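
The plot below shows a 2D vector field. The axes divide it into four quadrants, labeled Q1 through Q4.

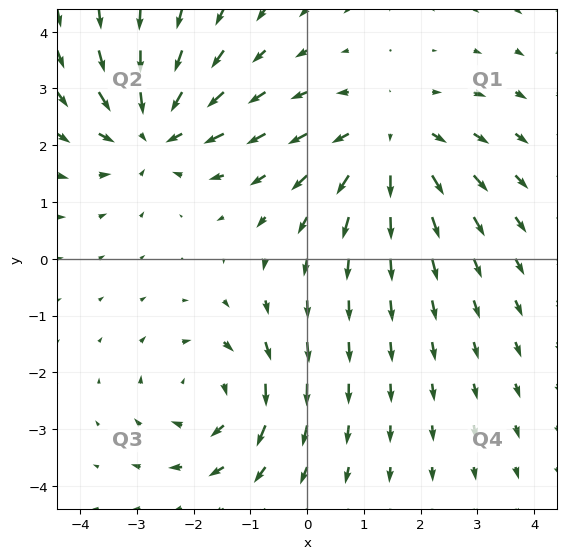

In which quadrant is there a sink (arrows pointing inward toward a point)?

The sink sits at approximately (-2.7, 2.3), which lies in quadrant Q2. The divergence there is about -4, negative as expected for a sink.

Q2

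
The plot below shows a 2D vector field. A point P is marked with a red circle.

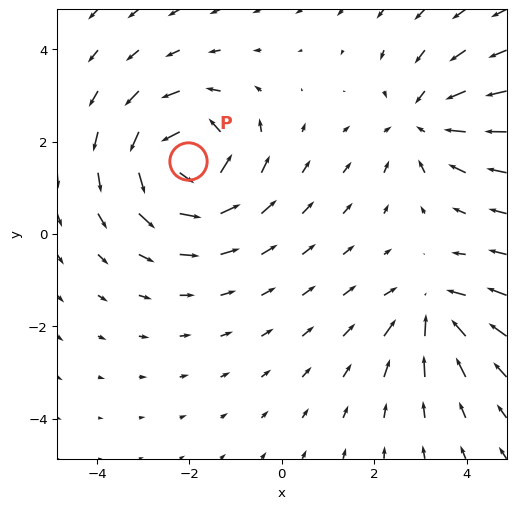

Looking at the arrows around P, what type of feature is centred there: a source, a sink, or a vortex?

vortex

At P (-2.0, 1.6) the arrows circulate counterclockwise. Divergence ≈0, curl about +5 — near-zero divergence with nonzero curl is a vortex.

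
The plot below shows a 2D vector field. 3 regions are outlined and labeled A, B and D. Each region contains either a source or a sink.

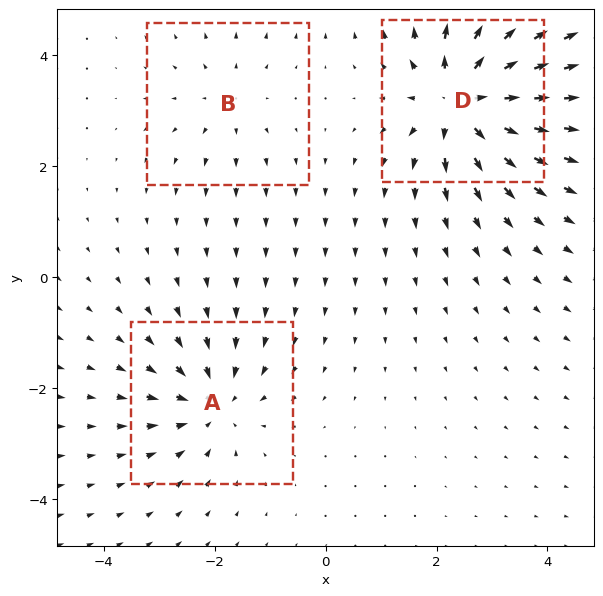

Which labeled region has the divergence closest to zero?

B

Divergence at each region's feature centre — A: about -3, B: about +2, D: about +5. Region B is closest to zero.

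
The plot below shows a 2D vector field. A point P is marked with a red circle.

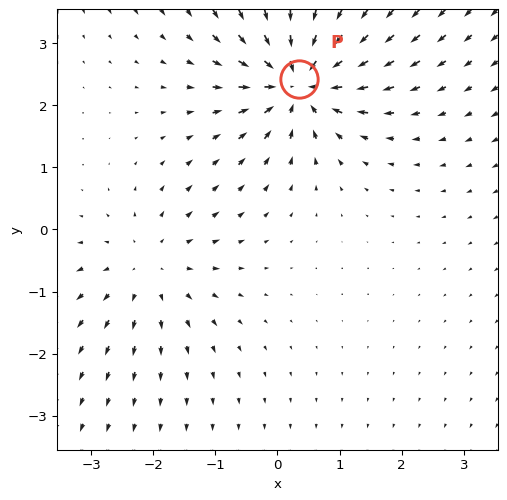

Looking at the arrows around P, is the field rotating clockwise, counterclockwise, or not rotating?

Near P at (0.4, 2.4) the arrows show no circulation. The curl there is ≈0.

not rotating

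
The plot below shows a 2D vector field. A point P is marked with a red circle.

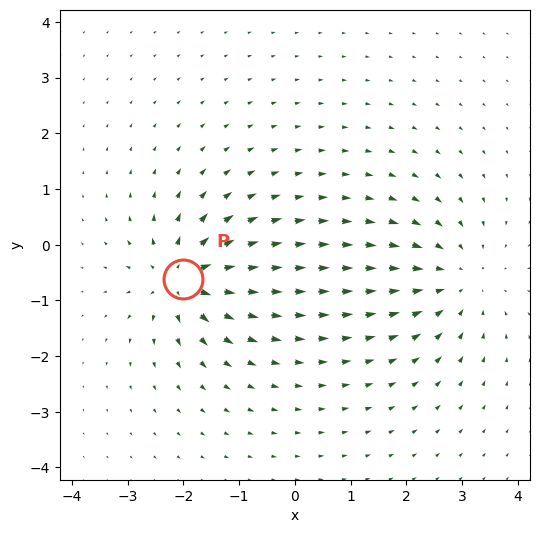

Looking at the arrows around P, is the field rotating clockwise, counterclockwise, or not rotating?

not rotating

Near P at (-2.0, -0.6) the arrows show no circulation. The curl there is ≈0.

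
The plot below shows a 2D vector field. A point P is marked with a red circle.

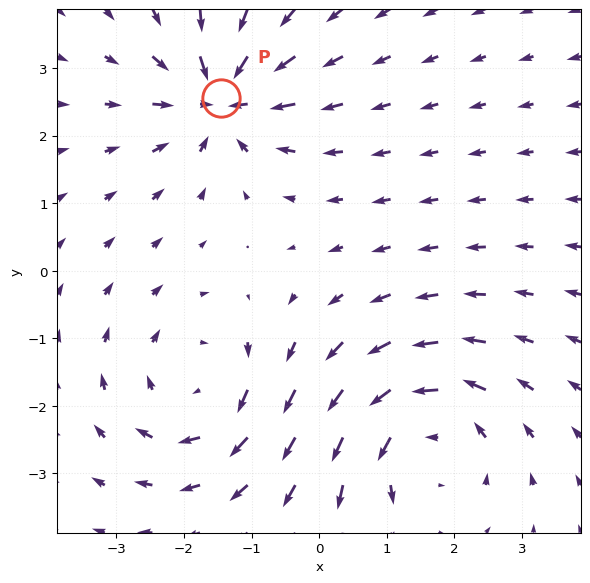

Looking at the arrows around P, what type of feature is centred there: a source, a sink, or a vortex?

sink

At P (-1.5, 2.6) the arrows converge inward. Divergence about -6, curl ≈0 — negative divergence with near-zero curl is a sink.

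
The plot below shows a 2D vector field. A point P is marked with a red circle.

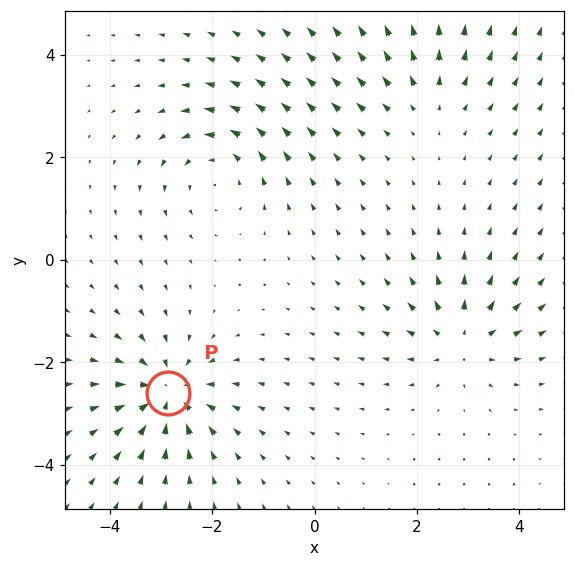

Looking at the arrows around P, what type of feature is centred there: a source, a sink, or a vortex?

At P (-2.9, -2.6) the arrows converge inward. Divergence about -6, curl ≈0 — negative divergence with near-zero curl is a sink.

sink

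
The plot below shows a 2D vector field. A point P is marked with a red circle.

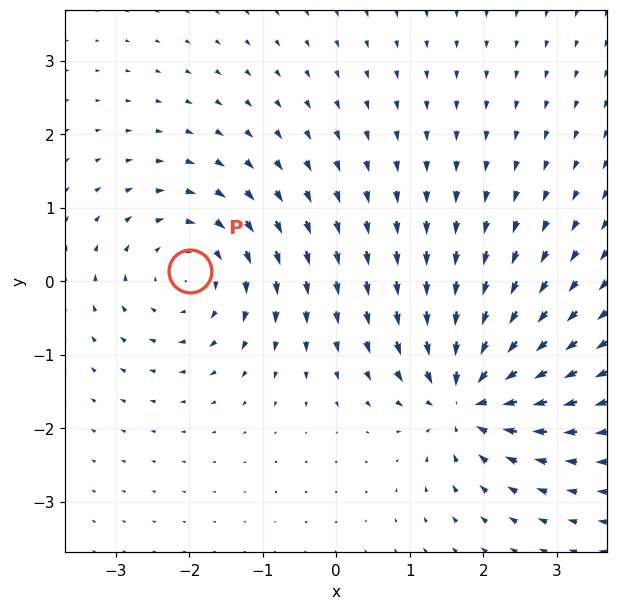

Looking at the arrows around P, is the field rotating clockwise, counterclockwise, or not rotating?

Near P at (-2.0, 0.1) the arrows circulate clockwise. The curl (z-component) there is about -3; negative curl means clockwise rotation.

clockwise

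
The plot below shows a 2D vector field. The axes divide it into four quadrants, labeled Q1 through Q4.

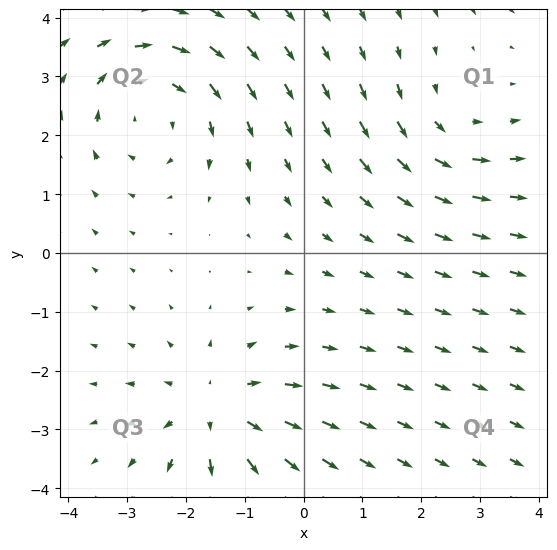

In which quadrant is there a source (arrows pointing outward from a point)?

The source sits at approximately (-1.5, -2.7), which lies in quadrant Q3. The divergence there is about +4, positive as expected for a source.

Q3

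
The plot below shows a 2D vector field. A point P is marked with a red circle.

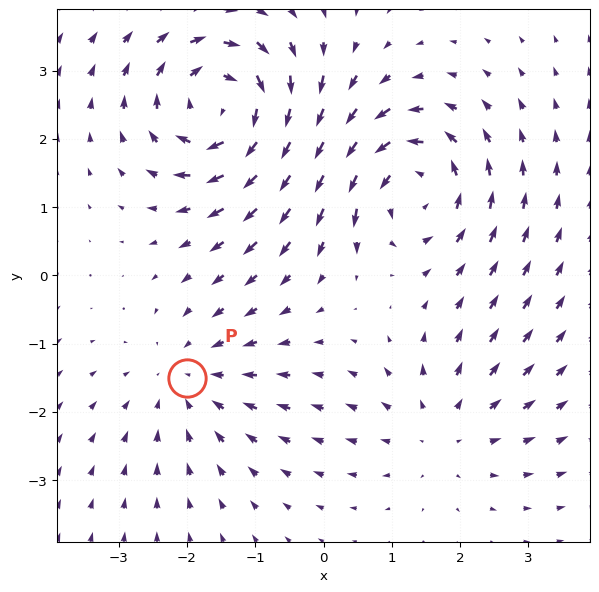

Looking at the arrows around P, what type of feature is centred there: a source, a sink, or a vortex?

sink

At P (-2.0, -1.5) the arrows converge inward. Divergence about -2, curl ≈0 — negative divergence with near-zero curl is a sink.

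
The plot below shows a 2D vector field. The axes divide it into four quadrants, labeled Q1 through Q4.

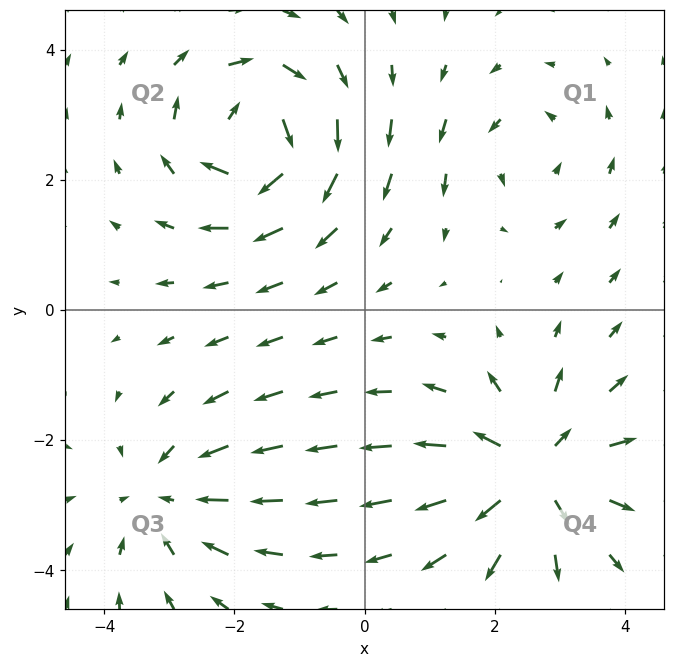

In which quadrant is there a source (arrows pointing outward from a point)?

The source sits at approximately (2.6, -2.5), which lies in quadrant Q4. The divergence there is about +6, positive as expected for a source.

Q4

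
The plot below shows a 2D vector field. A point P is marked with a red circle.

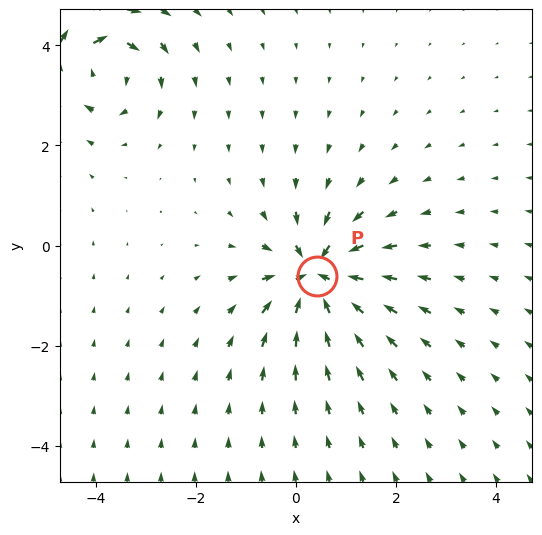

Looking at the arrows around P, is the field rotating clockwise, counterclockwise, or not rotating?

not rotating

Near P at (0.4, -0.6) the arrows show no circulation. The curl there is ≈0.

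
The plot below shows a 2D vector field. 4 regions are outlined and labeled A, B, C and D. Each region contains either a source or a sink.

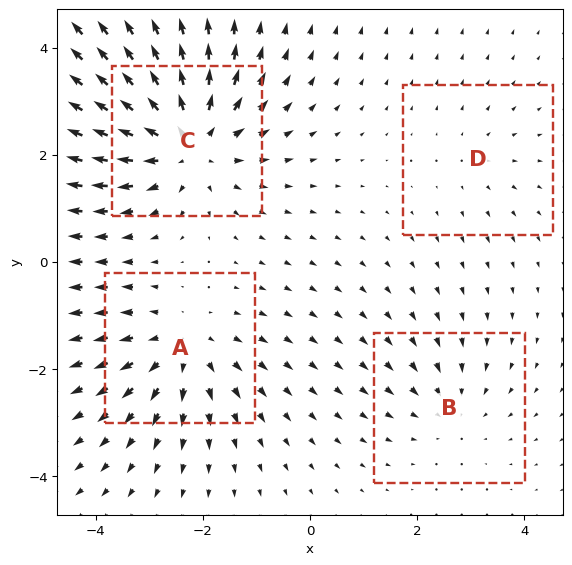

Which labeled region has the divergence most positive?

Divergence at each region's feature centre — A: about +4, B: about -3, C: about +7, D: about +2. Region C is most positive.

C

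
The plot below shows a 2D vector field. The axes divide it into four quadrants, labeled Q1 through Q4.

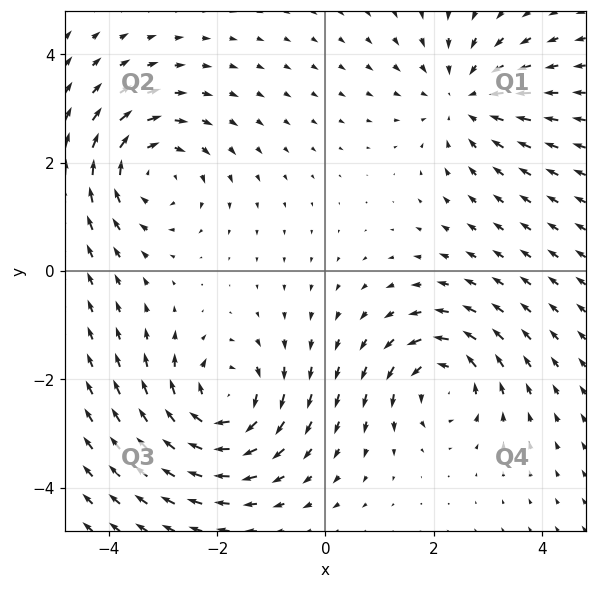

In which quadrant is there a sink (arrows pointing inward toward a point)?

The sink sits at approximately (2.6, 3.2), which lies in quadrant Q1. The divergence there is about -2, negative as expected for a sink.

Q1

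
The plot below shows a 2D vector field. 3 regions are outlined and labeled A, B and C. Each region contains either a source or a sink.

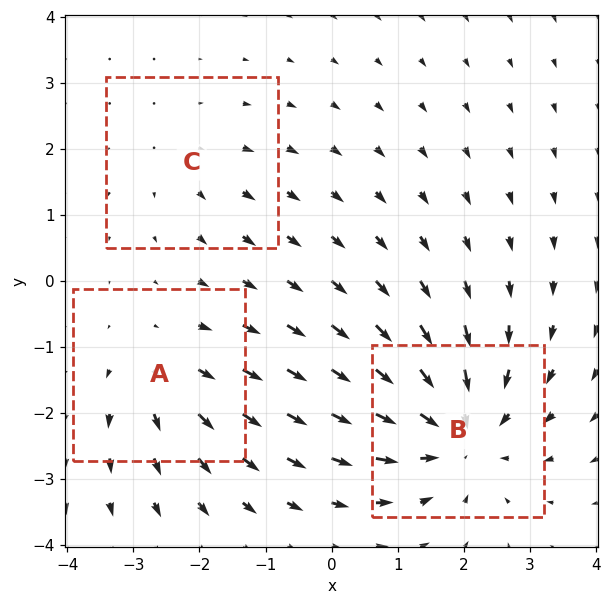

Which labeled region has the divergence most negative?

B

Divergence at each region's feature centre — A: about +3, B: about -4, C: about +2. Region B is most negative.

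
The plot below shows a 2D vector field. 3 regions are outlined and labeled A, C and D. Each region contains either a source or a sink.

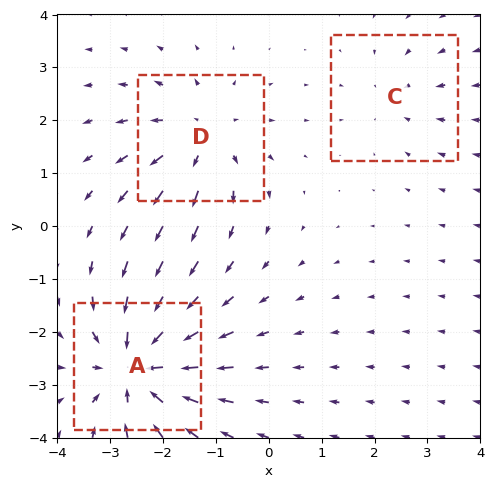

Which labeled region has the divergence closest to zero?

Divergence at each region's feature centre — A: about -5, C: about -2, D: about +3. Region C is closest to zero.

C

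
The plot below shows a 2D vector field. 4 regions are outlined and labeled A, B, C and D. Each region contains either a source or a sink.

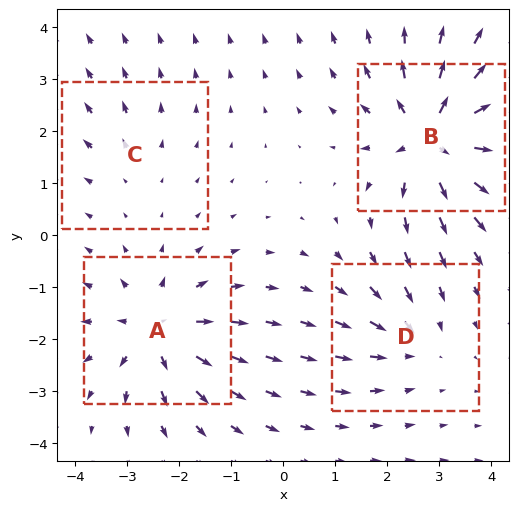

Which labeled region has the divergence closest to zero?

C

Divergence at each region's feature centre — A: about +6, B: about +8, C: about +2, D: about -4. Region C is closest to zero.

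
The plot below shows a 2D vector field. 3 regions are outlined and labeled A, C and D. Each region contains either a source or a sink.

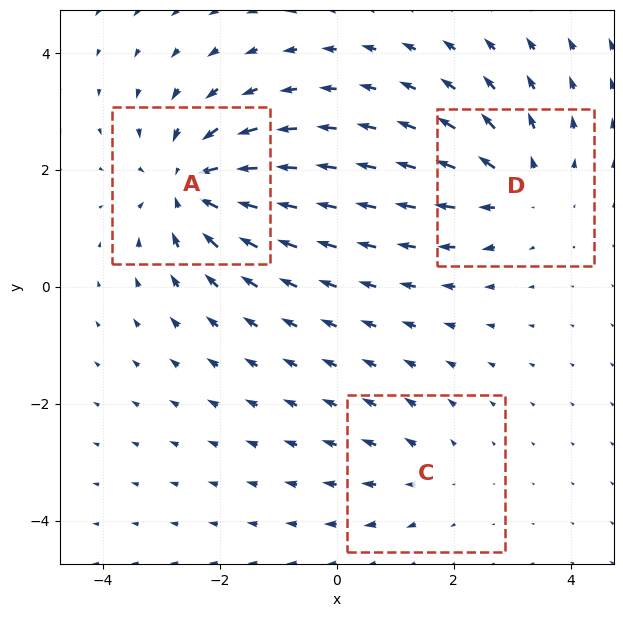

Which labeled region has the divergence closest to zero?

Divergence at each region's feature centre — A: about -5, C: about +2, D: about +3. Region C is closest to zero.

C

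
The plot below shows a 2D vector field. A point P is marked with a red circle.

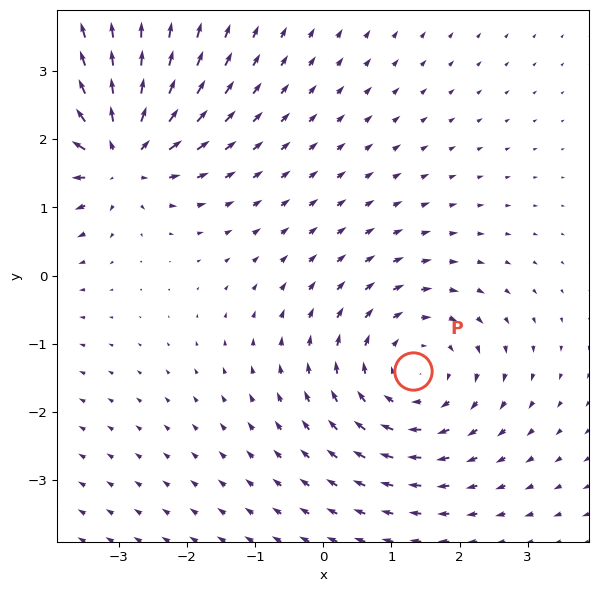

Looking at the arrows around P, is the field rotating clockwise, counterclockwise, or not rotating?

Near P at (1.3, -1.4) the arrows circulate clockwise. The curl (z-component) there is about -3; negative curl means clockwise rotation.

clockwise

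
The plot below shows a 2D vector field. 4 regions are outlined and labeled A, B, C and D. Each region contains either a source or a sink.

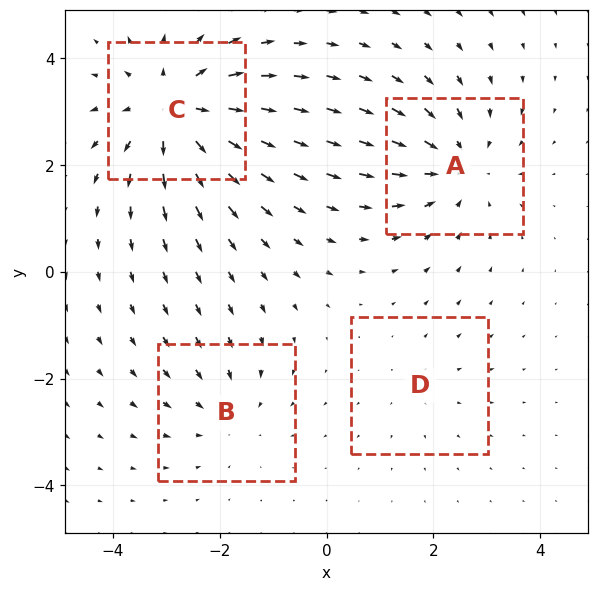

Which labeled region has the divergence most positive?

Divergence at each region's feature centre — A: about -4, B: about -3, C: about +6, D: about +2. Region C is most positive.

C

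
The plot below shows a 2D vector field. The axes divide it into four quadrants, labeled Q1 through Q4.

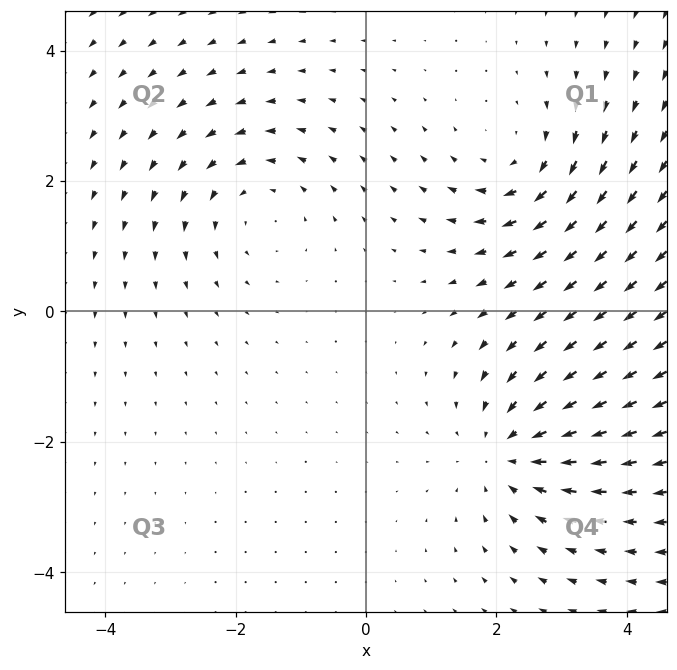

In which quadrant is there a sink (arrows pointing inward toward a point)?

Q4

The sink sits at approximately (2.2, -2.2), which lies in quadrant Q4. The divergence there is about -3, negative as expected for a sink.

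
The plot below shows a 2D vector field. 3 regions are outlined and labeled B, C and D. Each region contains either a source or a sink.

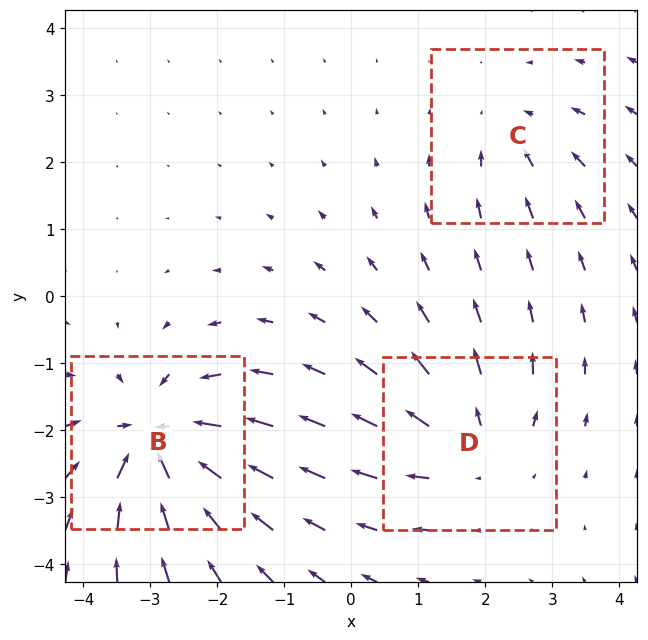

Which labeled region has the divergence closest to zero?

Divergence at each region's feature centre — B: about -5, C: about -2, D: about +4. Region C is closest to zero.

C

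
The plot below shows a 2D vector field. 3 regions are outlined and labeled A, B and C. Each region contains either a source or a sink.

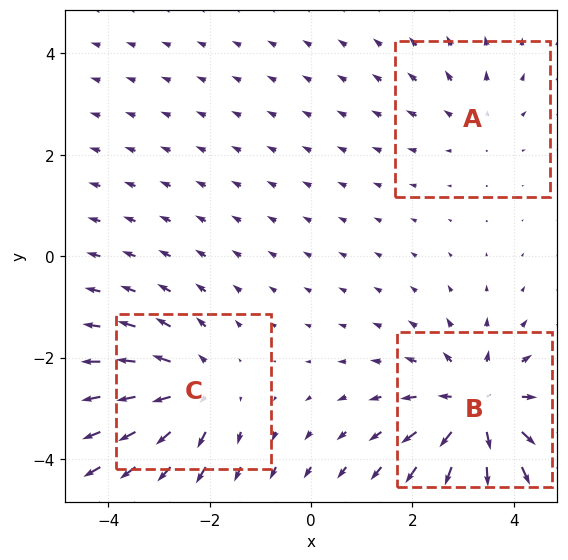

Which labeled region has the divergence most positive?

Divergence at each region's feature centre — A: about +2, B: about +5, C: about +3. Region B is most positive.

B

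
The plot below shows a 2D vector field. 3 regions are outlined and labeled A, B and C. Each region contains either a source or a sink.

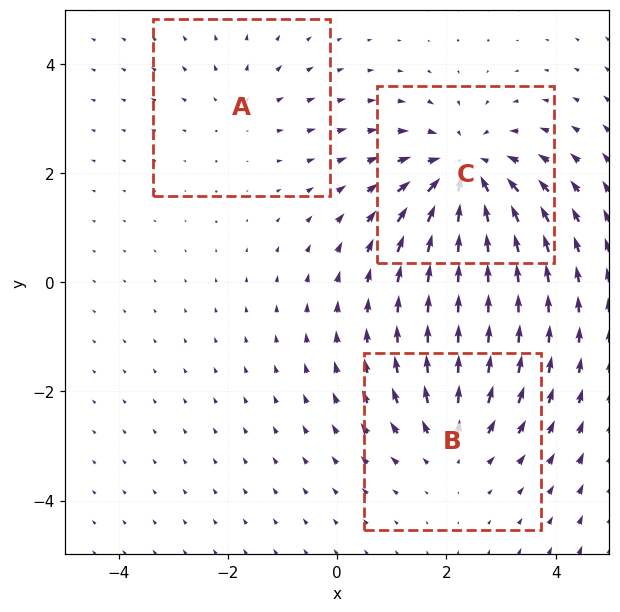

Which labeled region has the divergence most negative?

Divergence at each region's feature centre — A: about +2, B: about +3, C: about -5. Region C is most negative.

C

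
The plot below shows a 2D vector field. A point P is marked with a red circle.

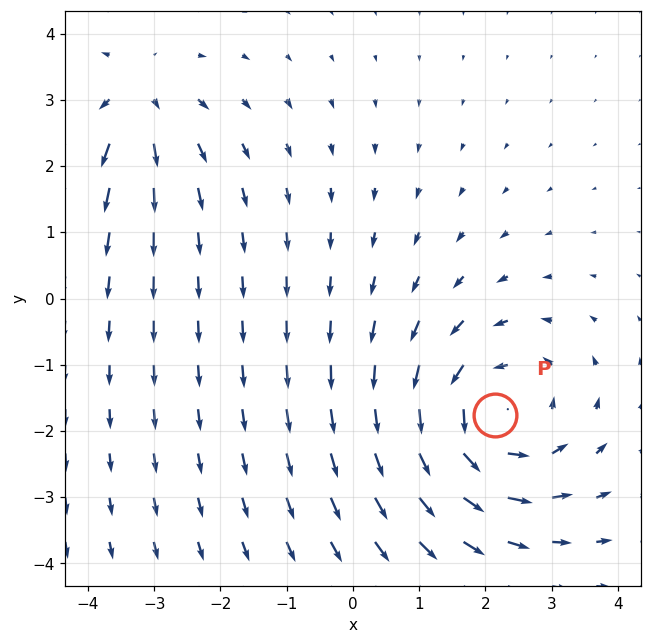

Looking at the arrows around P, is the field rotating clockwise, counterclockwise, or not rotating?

counterclockwise

Near P at (2.2, -1.8) the arrows circulate counterclockwise. The curl (z-component) there is about +3; positive curl means counterclockwise rotation.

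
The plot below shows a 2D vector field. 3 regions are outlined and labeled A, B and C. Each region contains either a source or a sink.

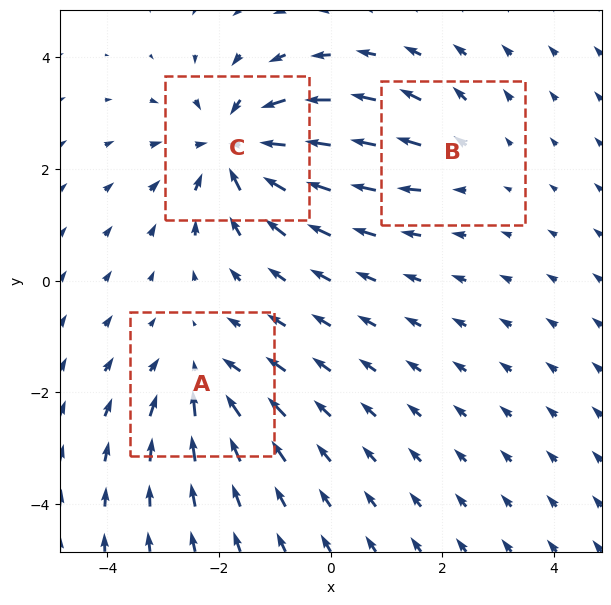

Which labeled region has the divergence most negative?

Divergence at each region's feature centre — A: about -3, B: about +2, C: about -5. Region C is most negative.

C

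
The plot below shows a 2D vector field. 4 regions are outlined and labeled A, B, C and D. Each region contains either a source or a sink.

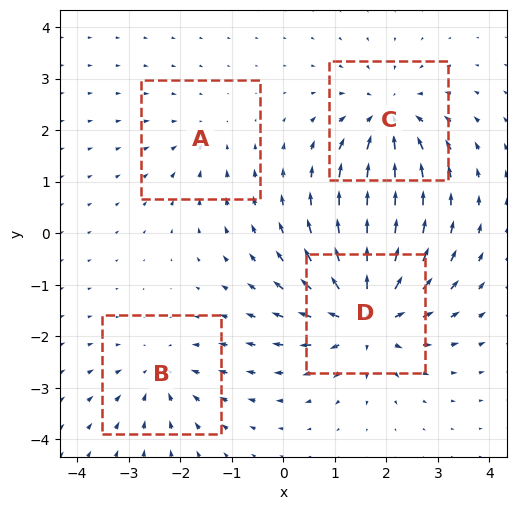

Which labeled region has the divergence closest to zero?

Divergence at each region's feature centre — A: about -2, B: about -4, C: about -5, D: about +7. Region A is closest to zero.

A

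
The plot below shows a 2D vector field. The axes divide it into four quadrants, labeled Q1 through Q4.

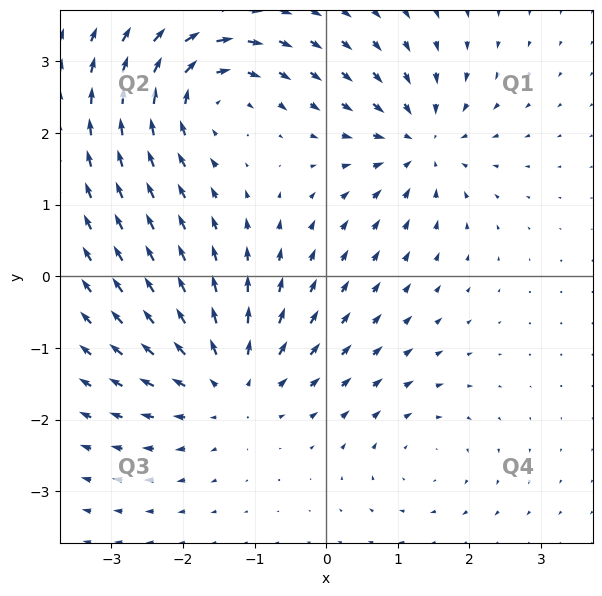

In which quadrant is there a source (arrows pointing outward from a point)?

The source sits at approximately (-1.4, -1.5), which lies in quadrant Q3. The divergence there is about +4, positive as expected for a source.

Q3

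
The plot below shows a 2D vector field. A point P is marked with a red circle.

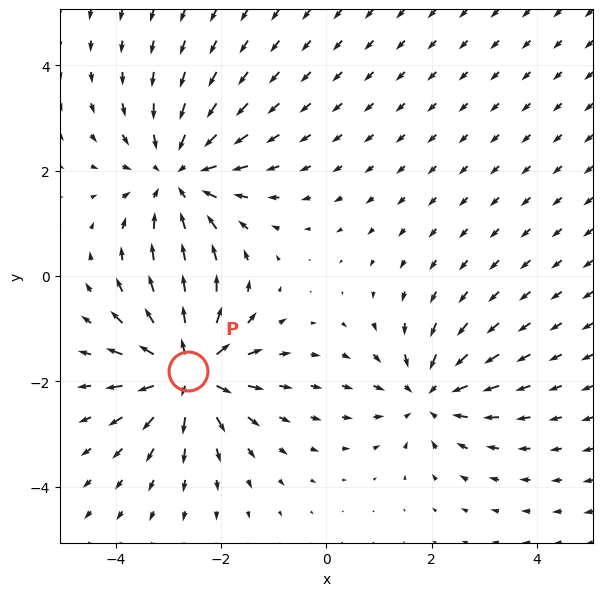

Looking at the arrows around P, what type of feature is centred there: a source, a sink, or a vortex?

source

At P (-2.6, -1.8) the arrows spread outward. Divergence about +6, curl ≈0 — positive divergence with near-zero curl is a source.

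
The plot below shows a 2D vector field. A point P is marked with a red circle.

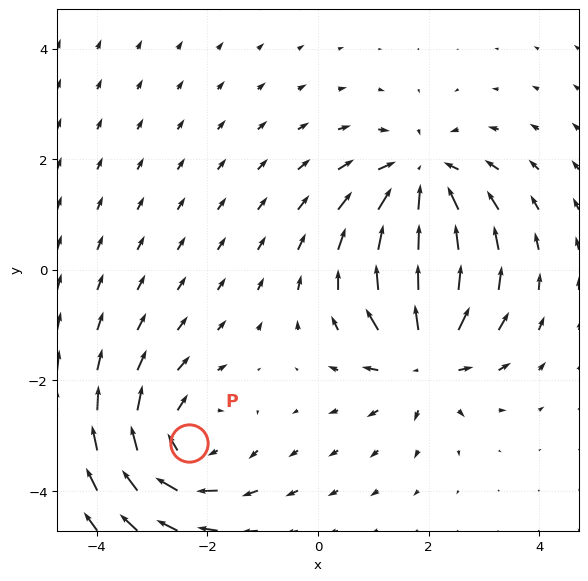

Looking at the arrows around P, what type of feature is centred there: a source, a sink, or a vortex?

At P (-2.3, -3.1) the arrows circulate clockwise. Divergence ≈0, curl about -5 — near-zero divergence with nonzero curl is a vortex.

vortex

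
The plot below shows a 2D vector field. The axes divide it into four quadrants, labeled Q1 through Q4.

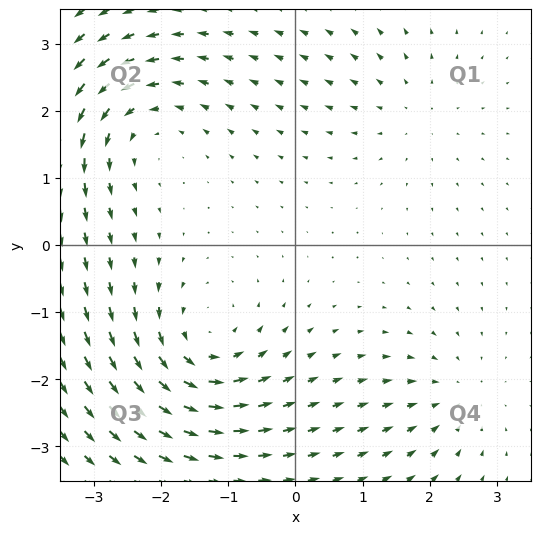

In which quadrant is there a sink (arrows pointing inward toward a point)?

Q4

The sink sits at approximately (2.3, -2.3), which lies in quadrant Q4. The divergence there is about -3, negative as expected for a sink.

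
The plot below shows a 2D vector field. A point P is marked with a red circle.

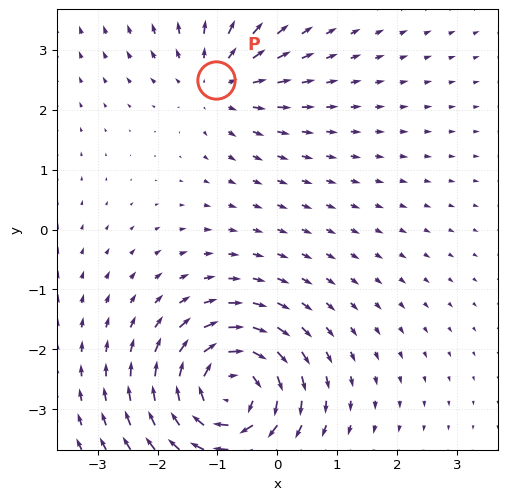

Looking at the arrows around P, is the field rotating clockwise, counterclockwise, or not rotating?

not rotating

Near P at (-1.0, 2.5) the arrows show no circulation. The curl there is ≈0.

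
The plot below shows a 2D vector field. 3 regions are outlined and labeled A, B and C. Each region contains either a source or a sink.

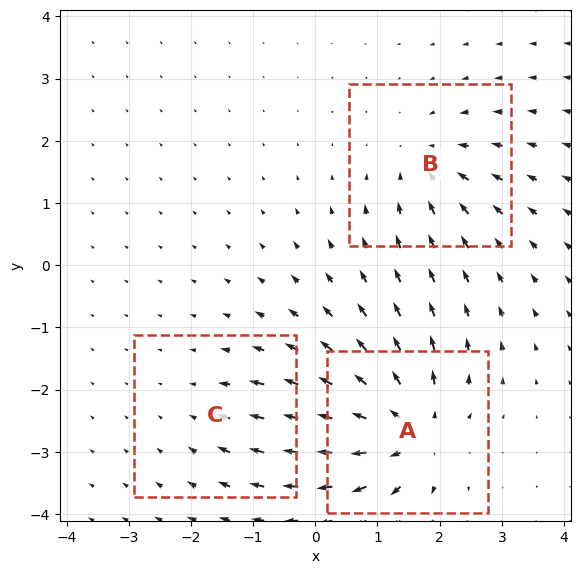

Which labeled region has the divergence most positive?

A

Divergence at each region's feature centre — A: about +5, B: about -3, C: about -2. Region A is most positive.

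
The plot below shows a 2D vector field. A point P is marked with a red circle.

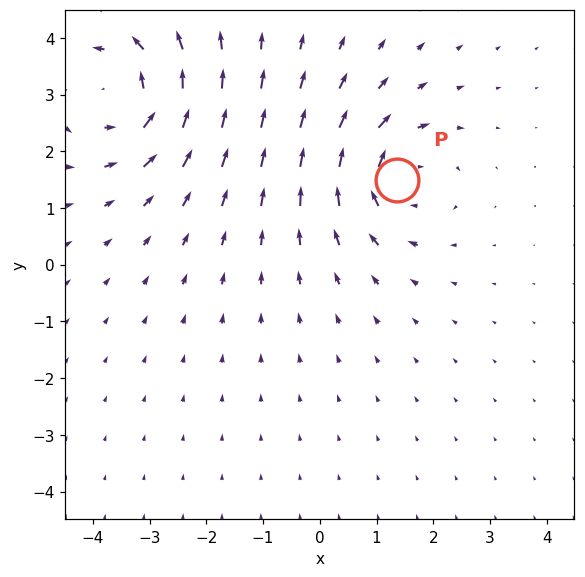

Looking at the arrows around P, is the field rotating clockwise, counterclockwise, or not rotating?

clockwise

Near P at (1.4, 1.5) the arrows circulate clockwise. The curl (z-component) there is about -5; negative curl means clockwise rotation.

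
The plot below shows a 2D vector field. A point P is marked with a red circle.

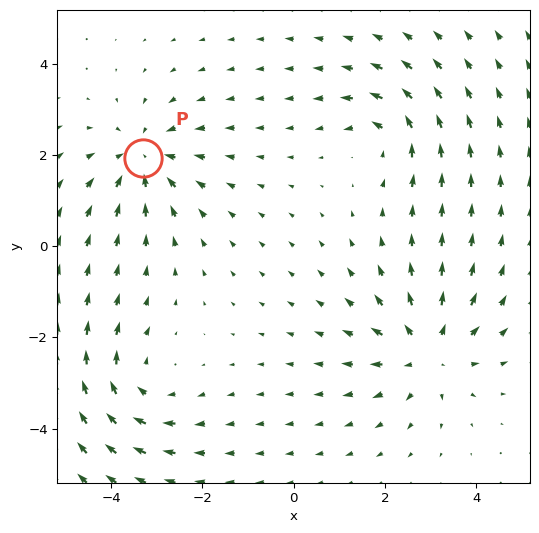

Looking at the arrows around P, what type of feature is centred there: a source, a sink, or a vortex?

sink

At P (-3.3, 1.9) the arrows converge inward. Divergence about -4, curl ≈0 — negative divergence with near-zero curl is a sink.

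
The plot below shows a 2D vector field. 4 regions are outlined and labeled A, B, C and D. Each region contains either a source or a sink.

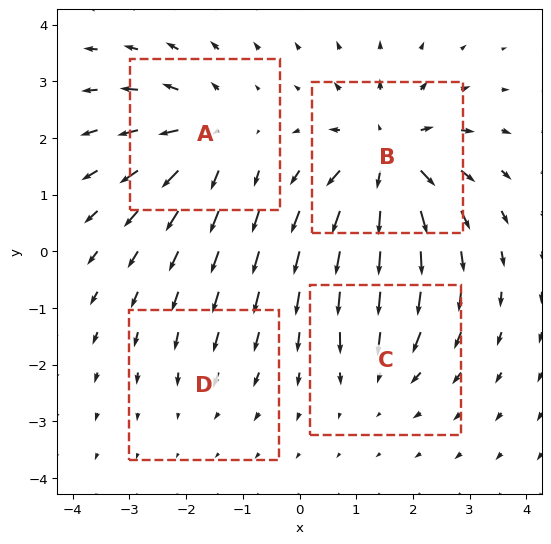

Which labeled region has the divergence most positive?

B

Divergence at each region's feature centre — A: about +5, B: about +7, C: about -4, D: about -2. Region B is most positive.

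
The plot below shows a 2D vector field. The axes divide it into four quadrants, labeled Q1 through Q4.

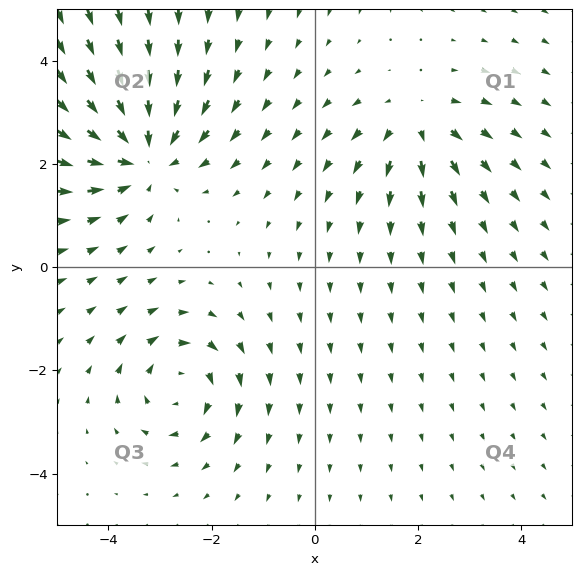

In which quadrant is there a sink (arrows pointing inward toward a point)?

The sink sits at approximately (-3.3, 2.2), which lies in quadrant Q2. The divergence there is about -5, negative as expected for a sink.

Q2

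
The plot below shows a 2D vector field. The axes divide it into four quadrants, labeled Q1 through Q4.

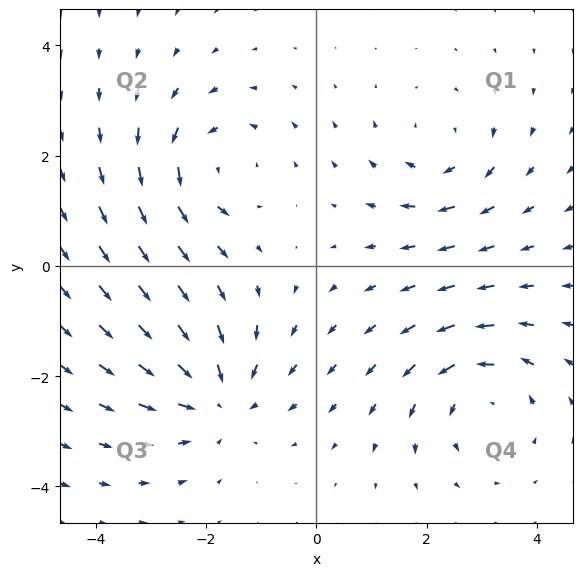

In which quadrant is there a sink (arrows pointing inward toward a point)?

Q3

The sink sits at approximately (-1.8, -2.4), which lies in quadrant Q3. The divergence there is about -4, negative as expected for a sink.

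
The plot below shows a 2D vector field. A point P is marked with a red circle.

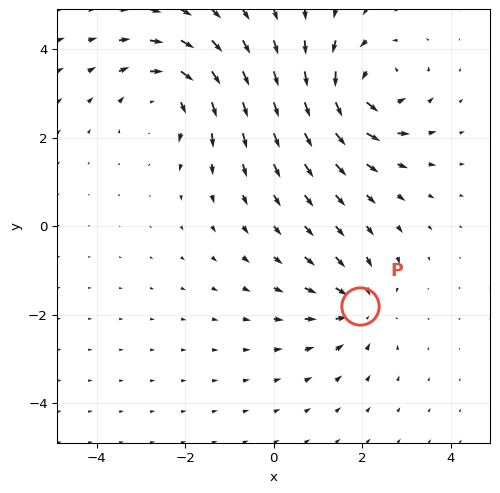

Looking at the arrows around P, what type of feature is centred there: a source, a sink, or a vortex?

At P (1.9, -1.8) the arrows converge inward. Divergence about -3, curl ≈0 — negative divergence with near-zero curl is a sink.

sink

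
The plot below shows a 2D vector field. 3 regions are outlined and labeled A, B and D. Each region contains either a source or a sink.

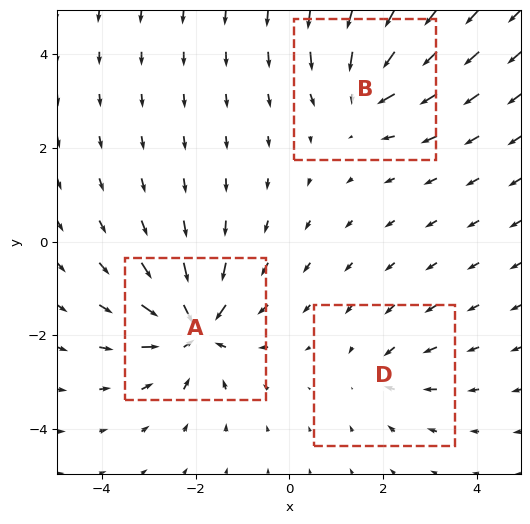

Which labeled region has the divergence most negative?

Divergence at each region's feature centre — A: about -6, B: about -4, D: about -3. Region A is most negative.

A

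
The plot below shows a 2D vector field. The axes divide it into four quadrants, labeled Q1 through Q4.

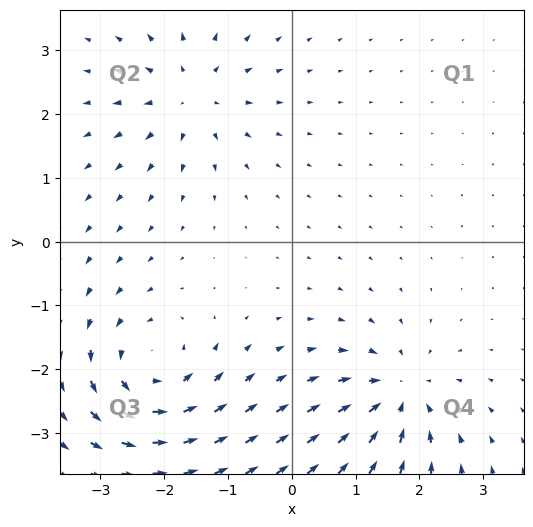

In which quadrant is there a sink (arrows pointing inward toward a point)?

The sink sits at approximately (1.7, -2.4), which lies in quadrant Q4. The divergence there is about -5, negative as expected for a sink.

Q4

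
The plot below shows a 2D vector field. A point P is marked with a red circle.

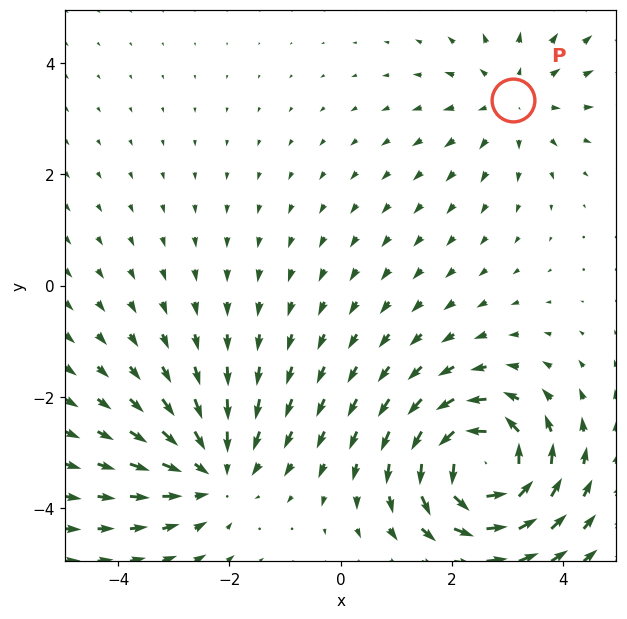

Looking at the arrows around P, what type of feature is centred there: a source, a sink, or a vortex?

At P (3.1, 3.3) the arrows spread outward. Divergence about +2, curl ≈0 — positive divergence with near-zero curl is a source.

source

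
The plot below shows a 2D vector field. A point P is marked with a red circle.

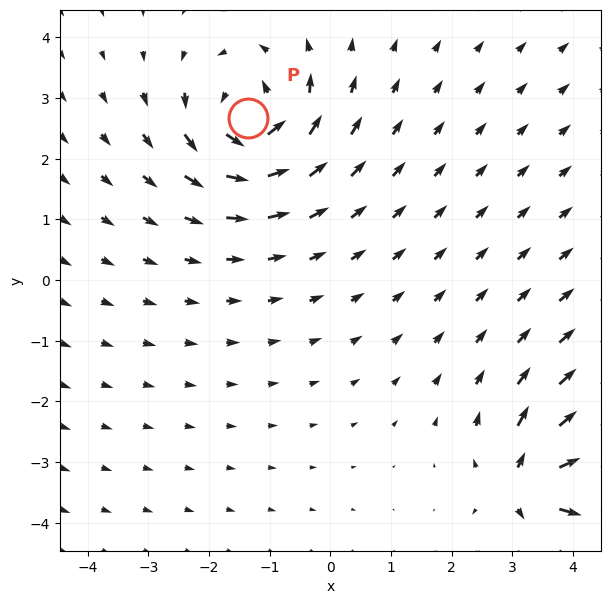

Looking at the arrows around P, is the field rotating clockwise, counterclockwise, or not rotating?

counterclockwise

Near P at (-1.4, 2.7) the arrows circulate counterclockwise. The curl (z-component) there is about +6; positive curl means counterclockwise rotation.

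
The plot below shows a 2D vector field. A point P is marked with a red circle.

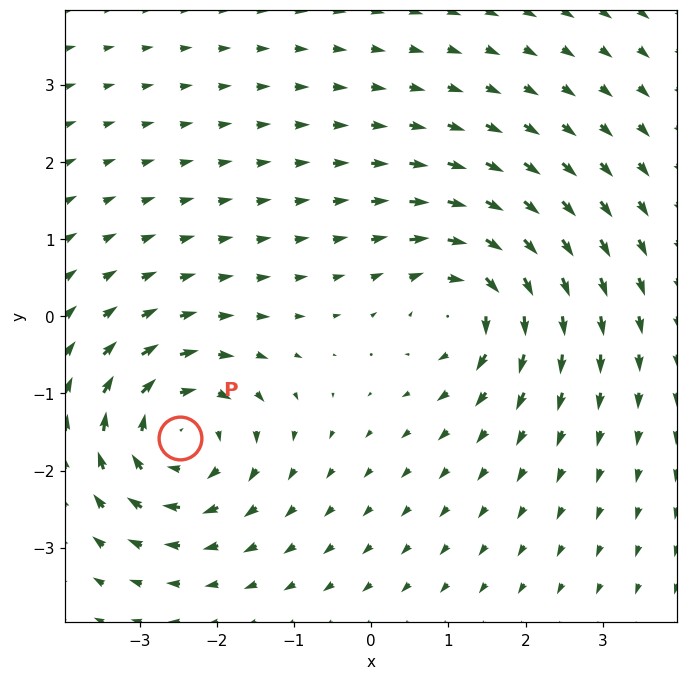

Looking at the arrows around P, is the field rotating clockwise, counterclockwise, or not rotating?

Near P at (-2.5, -1.6) the arrows circulate clockwise. The curl (z-component) there is about -5; negative curl means clockwise rotation.

clockwise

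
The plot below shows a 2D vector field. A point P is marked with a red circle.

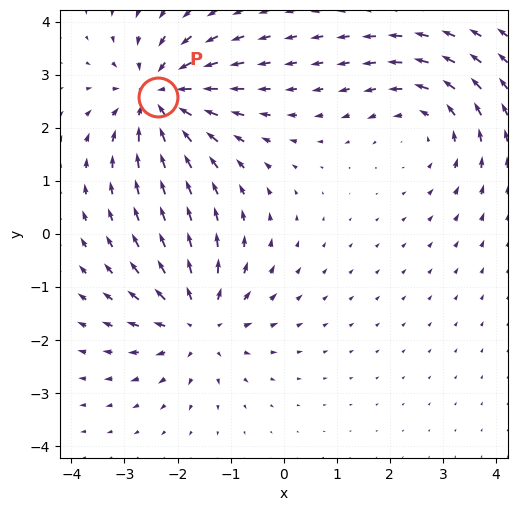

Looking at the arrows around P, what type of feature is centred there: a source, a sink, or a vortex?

sink

At P (-2.4, 2.6) the arrows converge inward. Divergence about -5, curl ≈0 — negative divergence with near-zero curl is a sink.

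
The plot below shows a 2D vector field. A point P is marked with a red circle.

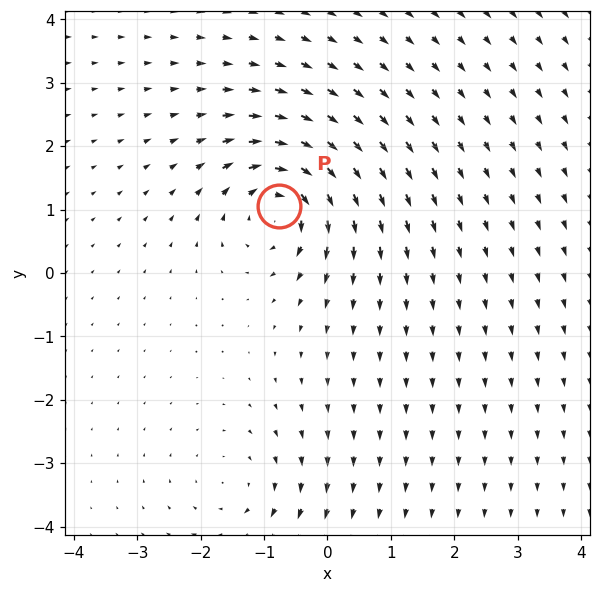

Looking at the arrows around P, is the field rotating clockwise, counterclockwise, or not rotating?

clockwise

Near P at (-0.8, 1.1) the arrows circulate clockwise. The curl (z-component) there is about -5; negative curl means clockwise rotation.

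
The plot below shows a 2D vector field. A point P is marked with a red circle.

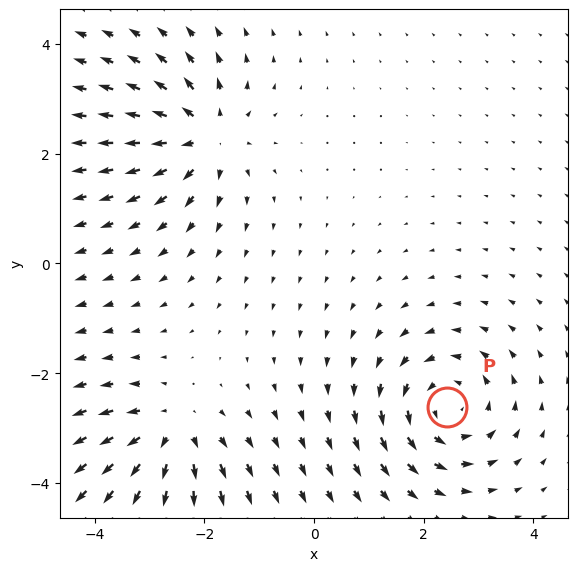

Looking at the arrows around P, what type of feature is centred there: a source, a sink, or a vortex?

At P (2.4, -2.6) the arrows circulate counterclockwise. Divergence ≈0, curl about +4 — near-zero divergence with nonzero curl is a vortex.

vortex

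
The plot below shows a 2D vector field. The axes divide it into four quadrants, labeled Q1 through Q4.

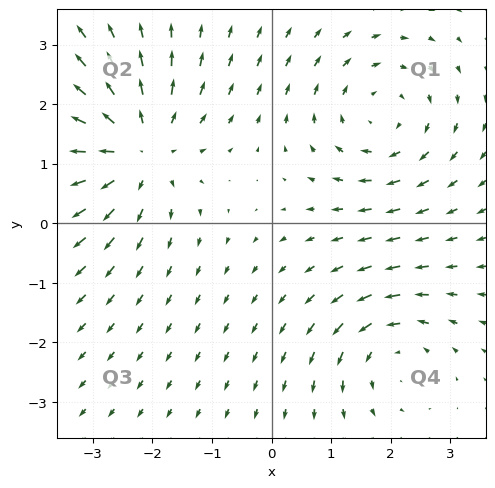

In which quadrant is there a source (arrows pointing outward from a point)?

Q2

The source sits at approximately (-2.3, 1.2), which lies in quadrant Q2. The divergence there is about +5, positive as expected for a source.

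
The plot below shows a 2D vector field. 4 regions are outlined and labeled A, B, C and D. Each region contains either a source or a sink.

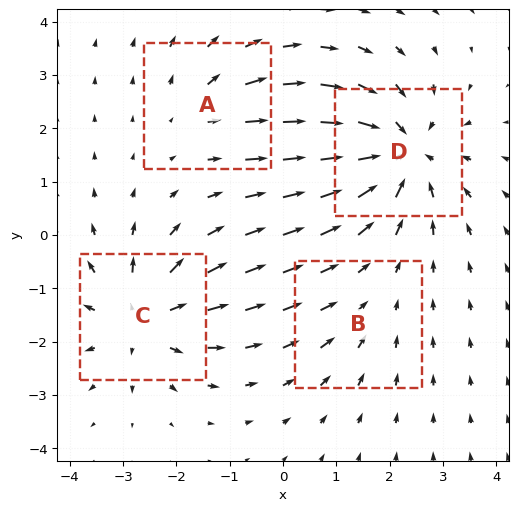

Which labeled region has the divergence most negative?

Divergence at each region's feature centre — A: about +3, B: about -2, C: about +5, D: about -6. Region D is most negative.

D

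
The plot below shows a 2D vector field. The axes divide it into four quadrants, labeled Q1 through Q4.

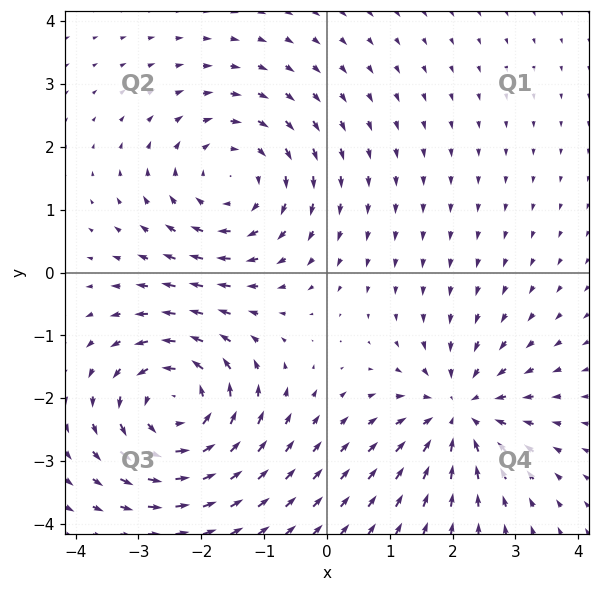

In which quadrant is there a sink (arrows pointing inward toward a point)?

Q4

The sink sits at approximately (2.1, -2.2), which lies in quadrant Q4. The divergence there is about -4, negative as expected for a sink.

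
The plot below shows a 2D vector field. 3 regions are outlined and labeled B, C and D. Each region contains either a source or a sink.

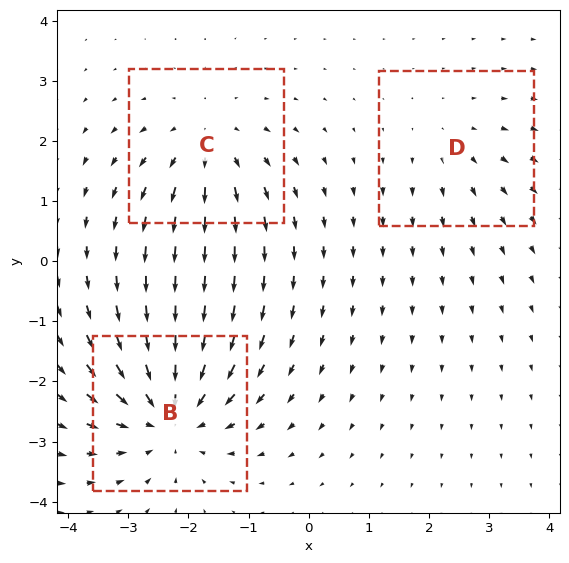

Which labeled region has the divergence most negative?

Divergence at each region's feature centre — B: about -4, C: about +3, D: about +2. Region B is most negative.

B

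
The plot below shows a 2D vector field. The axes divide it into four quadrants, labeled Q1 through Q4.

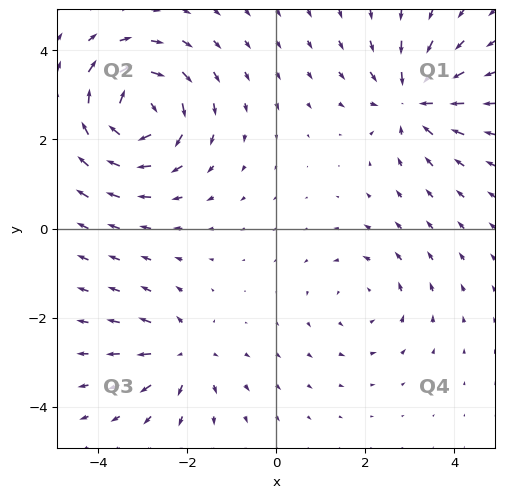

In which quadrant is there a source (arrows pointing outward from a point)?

Q3

The source sits at approximately (-2.1, -2.8), which lies in quadrant Q3. The divergence there is about +3, positive as expected for a source.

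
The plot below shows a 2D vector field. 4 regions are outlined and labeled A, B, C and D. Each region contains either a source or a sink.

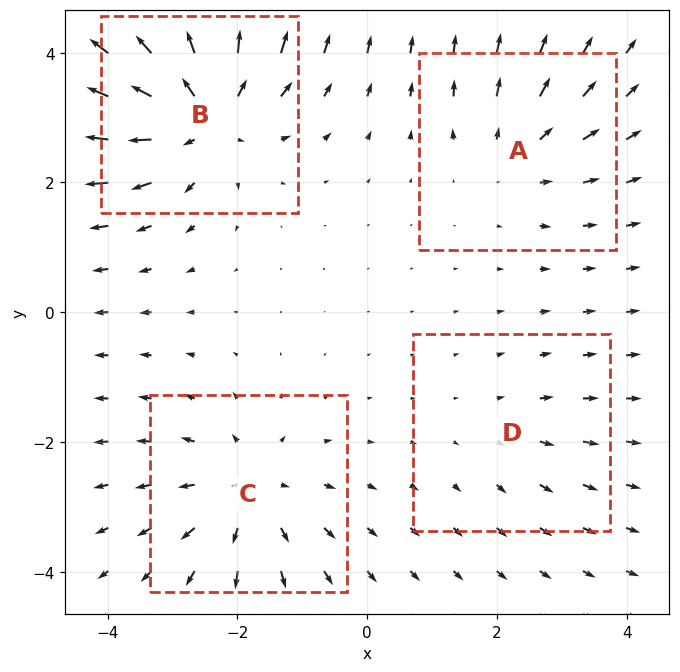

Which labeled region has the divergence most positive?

Divergence at each region's feature centre — A: about +3, B: about +7, C: about +4, D: about +2. Region B is most positive.

B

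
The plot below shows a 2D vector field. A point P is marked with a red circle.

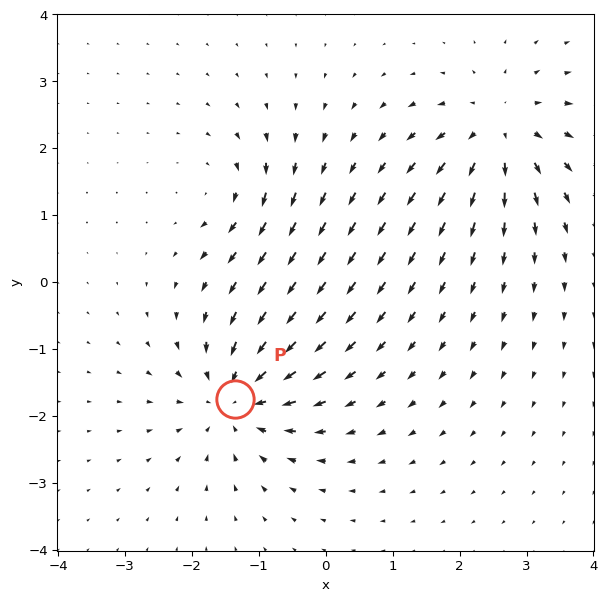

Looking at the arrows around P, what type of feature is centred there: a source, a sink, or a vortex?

At P (-1.3, -1.7) the arrows converge inward. Divergence about -6, curl ≈0 — negative divergence with near-zero curl is a sink.

sink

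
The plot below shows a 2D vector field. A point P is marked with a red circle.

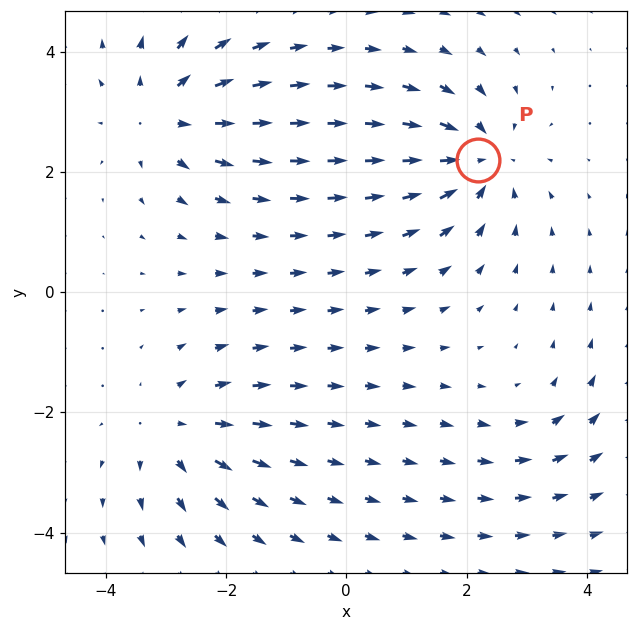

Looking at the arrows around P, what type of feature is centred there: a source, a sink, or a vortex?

At P (2.2, 2.2) the arrows converge inward. Divergence about -5, curl ≈0 — negative divergence with near-zero curl is a sink.

sink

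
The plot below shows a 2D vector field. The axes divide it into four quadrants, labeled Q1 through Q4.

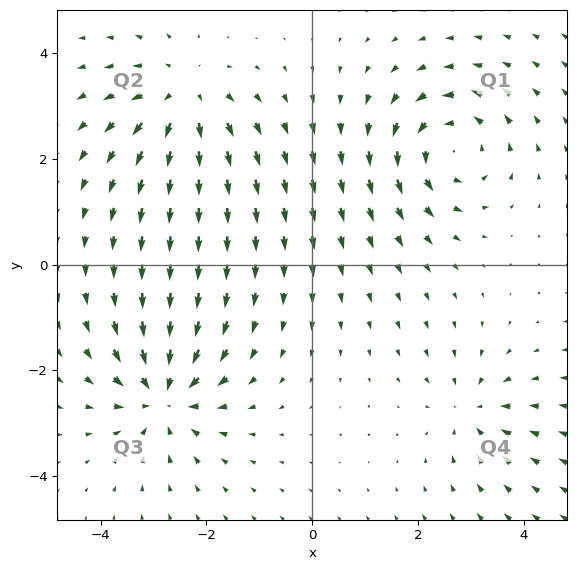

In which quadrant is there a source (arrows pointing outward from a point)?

Q2

The source sits at approximately (-2.4, 3.2), which lies in quadrant Q2. The divergence there is about +4, positive as expected for a source.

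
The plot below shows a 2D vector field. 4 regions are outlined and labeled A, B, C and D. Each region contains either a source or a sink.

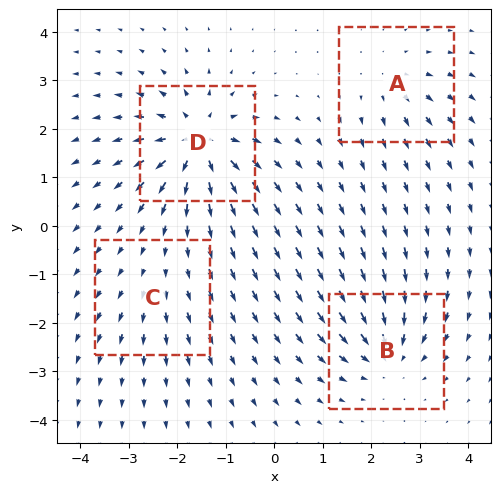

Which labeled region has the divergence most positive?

Divergence at each region's feature centre — A: about +4, B: about -6, C: about +2, D: about +9. Region D is most positive.

D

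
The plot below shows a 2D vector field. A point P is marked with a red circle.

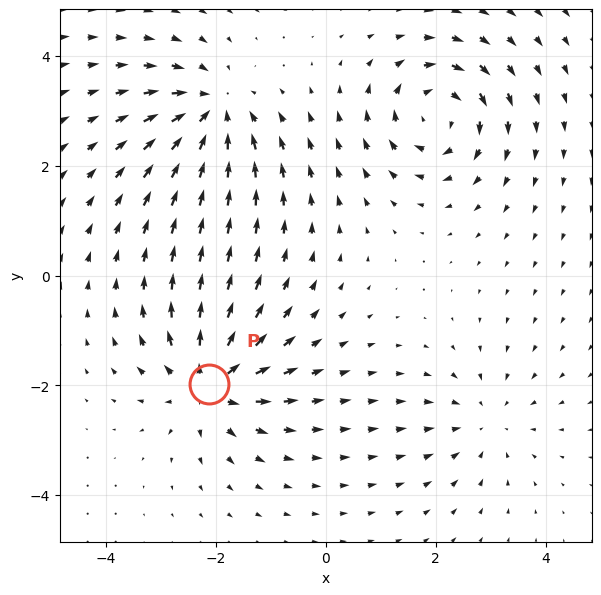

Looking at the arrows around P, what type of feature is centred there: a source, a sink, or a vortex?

At P (-2.1, -2.0) the arrows spread outward. Divergence about +6, curl ≈0 — positive divergence with near-zero curl is a source.

source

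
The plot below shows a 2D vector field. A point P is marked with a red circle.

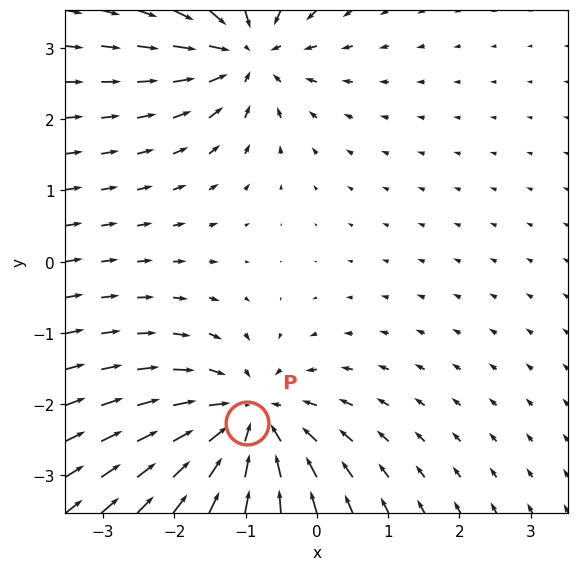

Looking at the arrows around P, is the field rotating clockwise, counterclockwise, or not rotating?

not rotating

Near P at (-1.0, -2.3) the arrows show no circulation. The curl there is ≈0.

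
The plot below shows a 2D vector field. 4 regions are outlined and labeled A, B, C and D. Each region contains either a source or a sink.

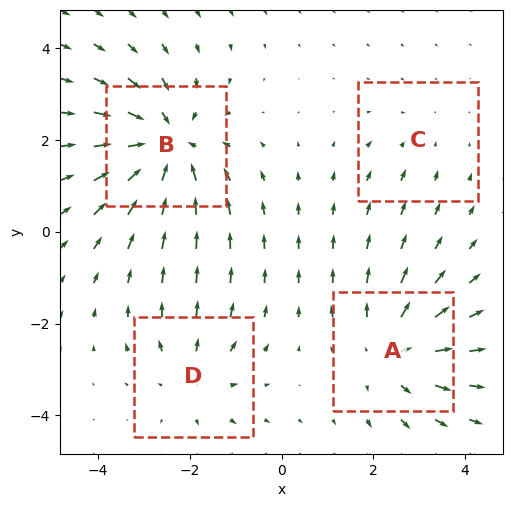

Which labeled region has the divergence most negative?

B

Divergence at each region's feature centre — A: about +4, B: about -5, C: about -2, D: about +3. Region B is most negative.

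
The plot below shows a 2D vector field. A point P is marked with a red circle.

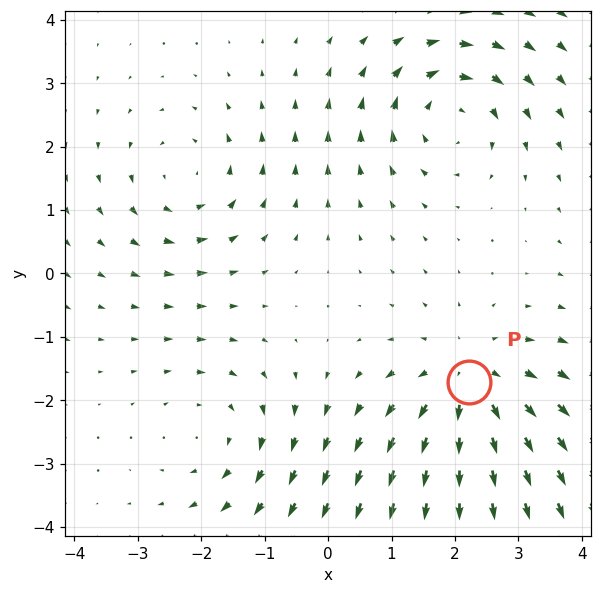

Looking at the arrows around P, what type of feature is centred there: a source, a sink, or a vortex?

source

At P (2.2, -1.7) the arrows spread outward. Divergence about +4, curl ≈0 — positive divergence with near-zero curl is a source.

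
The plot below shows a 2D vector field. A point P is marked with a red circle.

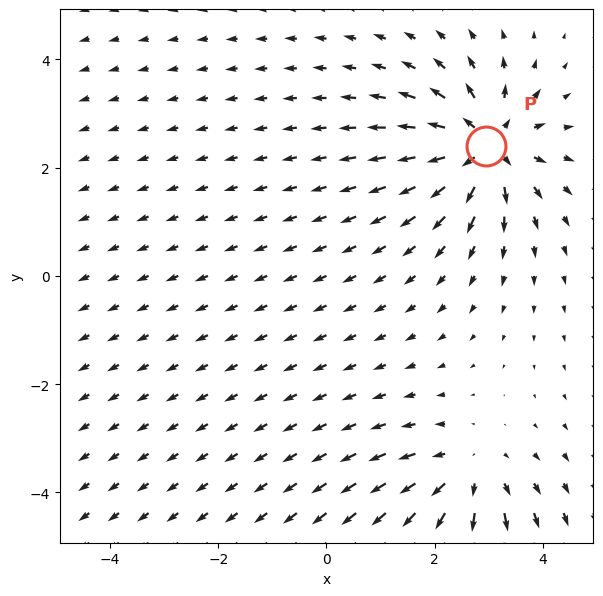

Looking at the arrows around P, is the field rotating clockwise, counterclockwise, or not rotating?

Near P at (2.9, 2.4) the arrows show no circulation. The curl there is ≈0.

not rotating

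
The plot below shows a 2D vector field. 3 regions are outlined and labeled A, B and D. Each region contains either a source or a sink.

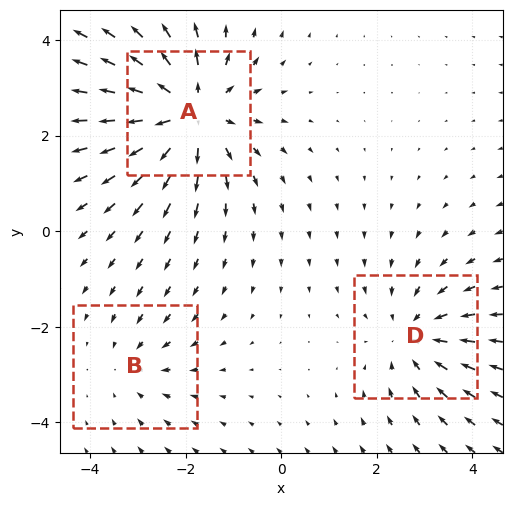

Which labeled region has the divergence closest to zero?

B

Divergence at each region's feature centre — A: about +4, B: about -2, D: about -3. Region B is closest to zero.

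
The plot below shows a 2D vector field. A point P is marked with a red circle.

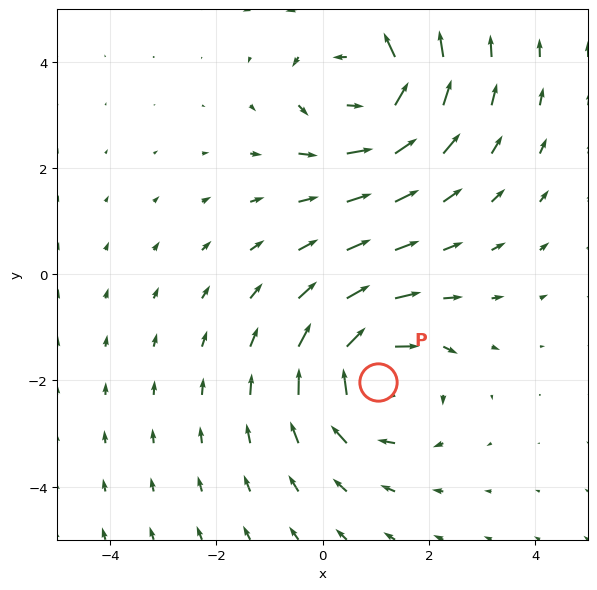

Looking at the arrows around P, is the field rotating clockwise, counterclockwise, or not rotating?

clockwise

Near P at (1.0, -2.0) the arrows circulate clockwise. The curl (z-component) there is about -4; negative curl means clockwise rotation.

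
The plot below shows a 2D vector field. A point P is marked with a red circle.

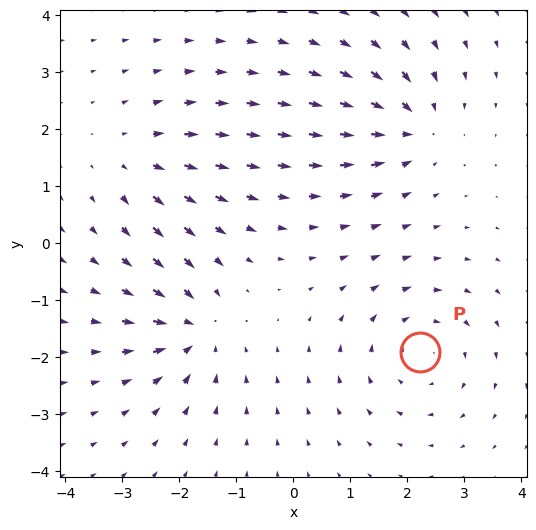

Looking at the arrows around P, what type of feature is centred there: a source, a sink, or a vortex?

vortex

At P (2.2, -1.9) the arrows circulate clockwise. Divergence ≈0, curl about -4 — near-zero divergence with nonzero curl is a vortex.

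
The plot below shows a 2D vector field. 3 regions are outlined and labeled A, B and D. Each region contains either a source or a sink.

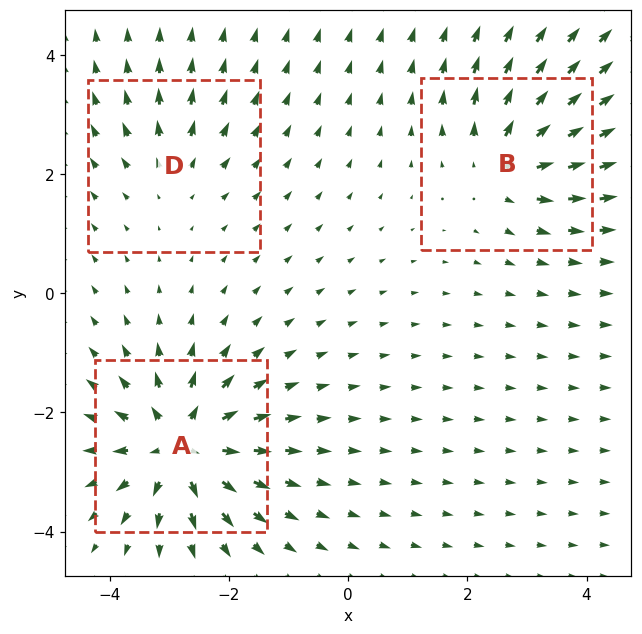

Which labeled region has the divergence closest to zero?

Divergence at each region's feature centre — A: about +6, B: about +4, D: about +2. Region D is closest to zero.

D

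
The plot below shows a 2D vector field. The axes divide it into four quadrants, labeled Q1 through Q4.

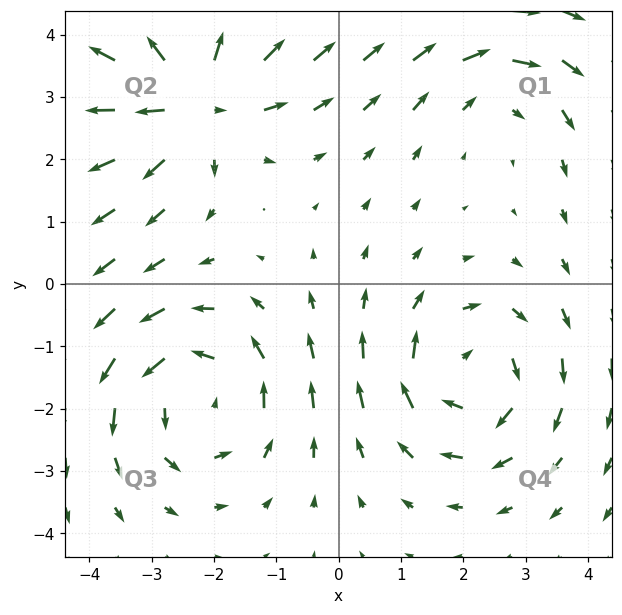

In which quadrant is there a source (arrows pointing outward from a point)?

The source sits at approximately (-2.3, 2.9), which lies in quadrant Q2. The divergence there is about +6, positive as expected for a source.

Q2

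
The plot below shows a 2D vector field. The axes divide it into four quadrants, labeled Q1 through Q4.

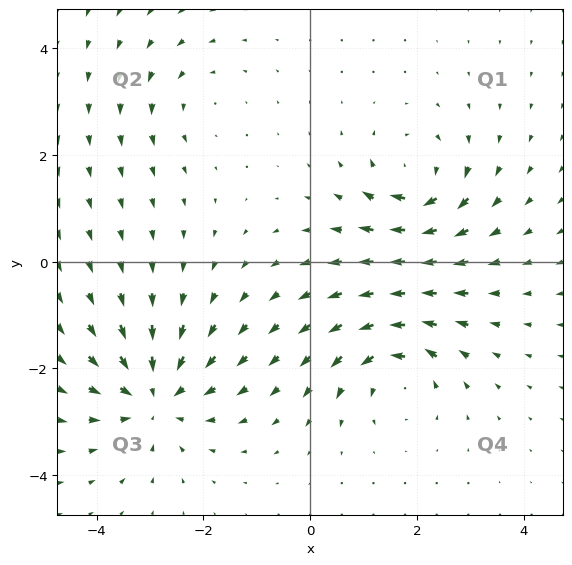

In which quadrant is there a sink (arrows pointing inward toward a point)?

Q3

The sink sits at approximately (-2.9, -2.5), which lies in quadrant Q3. The divergence there is about -5, negative as expected for a sink.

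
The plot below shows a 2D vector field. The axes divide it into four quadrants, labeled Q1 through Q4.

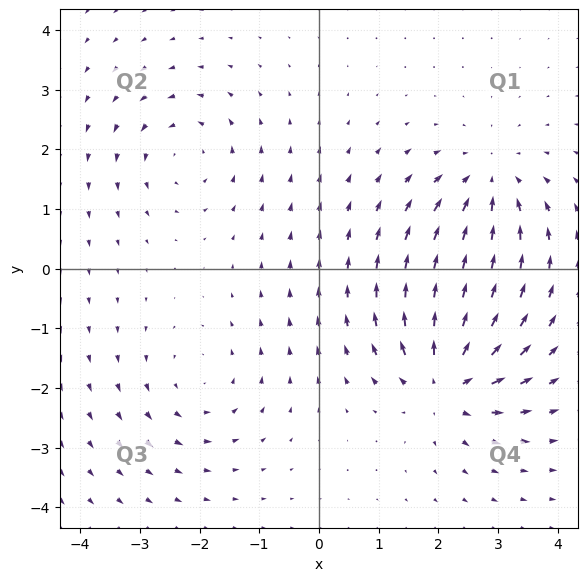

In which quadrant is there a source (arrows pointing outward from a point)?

The source sits at approximately (2.1, -1.9), which lies in quadrant Q4. The divergence there is about +5, positive as expected for a source.

Q4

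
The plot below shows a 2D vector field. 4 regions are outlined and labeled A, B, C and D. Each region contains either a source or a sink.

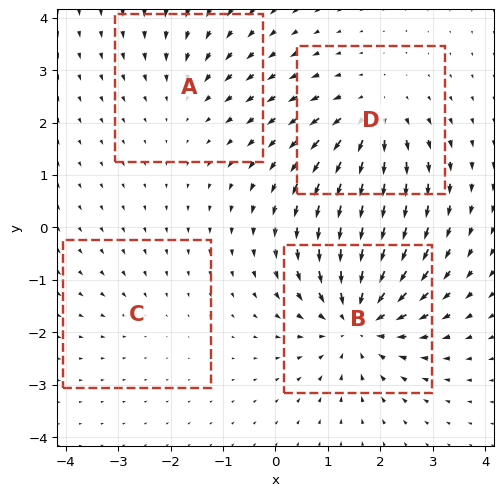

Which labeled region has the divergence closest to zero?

Divergence at each region's feature centre — A: about -3, B: about -7, C: about -2, D: about +5. Region C is closest to zero.

C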